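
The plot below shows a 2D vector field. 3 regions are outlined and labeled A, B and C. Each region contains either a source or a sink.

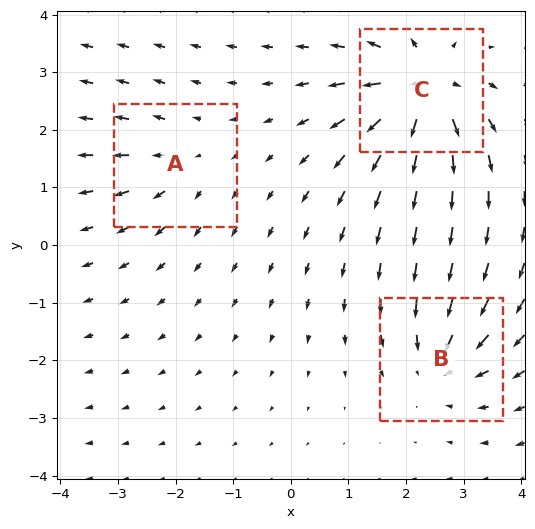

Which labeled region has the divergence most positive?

C

Divergence at each region's feature centre — A: about +2, B: about -4, C: about +6. Region C is most positive.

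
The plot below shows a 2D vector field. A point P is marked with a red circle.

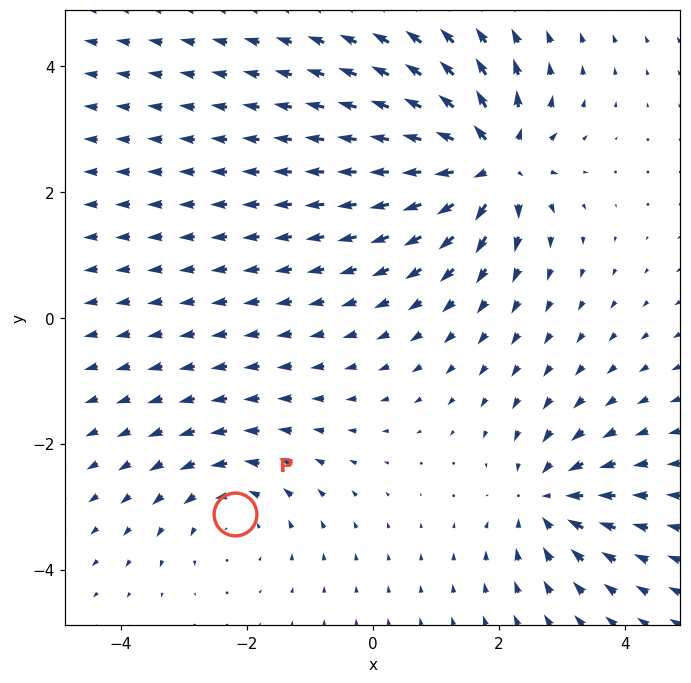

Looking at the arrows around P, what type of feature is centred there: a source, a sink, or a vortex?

At P (-2.2, -3.1) the arrows circulate counterclockwise. Divergence ≈0, curl about +3 — near-zero divergence with nonzero curl is a vortex.

vortex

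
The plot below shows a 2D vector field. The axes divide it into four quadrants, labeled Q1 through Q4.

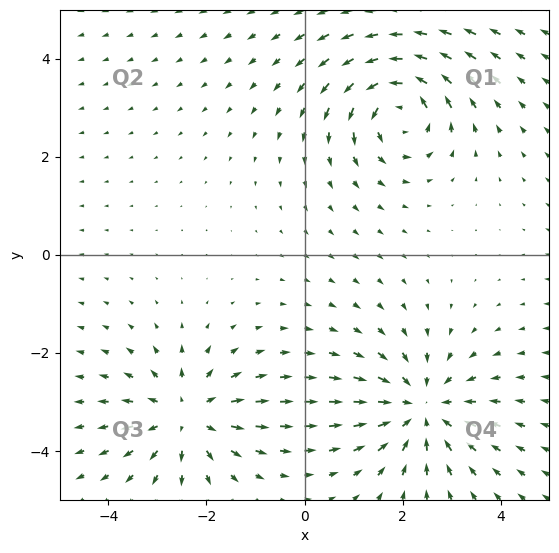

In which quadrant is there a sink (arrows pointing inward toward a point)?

The sink sits at approximately (2.4, -3.1), which lies in quadrant Q4. The divergence there is about -5, negative as expected for a sink.

Q4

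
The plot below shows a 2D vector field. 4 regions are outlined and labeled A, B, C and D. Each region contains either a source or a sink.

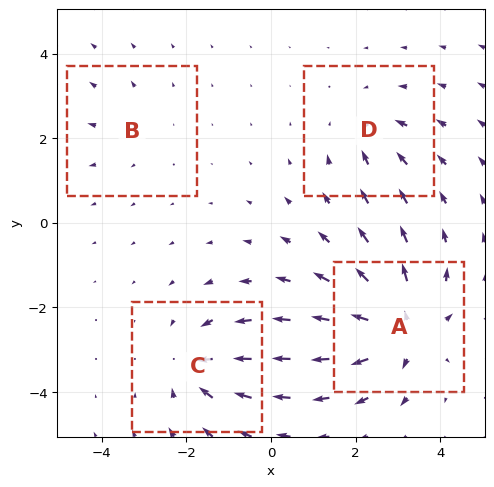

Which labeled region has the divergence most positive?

A

Divergence at each region's feature centre — A: about +8, B: about +2, C: about -5, D: about -4. Region A is most positive.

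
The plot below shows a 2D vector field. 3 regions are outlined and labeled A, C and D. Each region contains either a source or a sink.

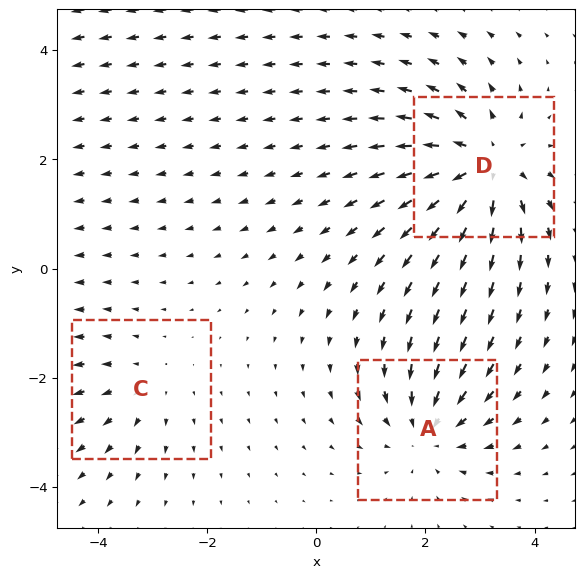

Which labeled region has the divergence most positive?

D

Divergence at each region's feature centre — A: about -3, C: about +2, D: about +5. Region D is most positive.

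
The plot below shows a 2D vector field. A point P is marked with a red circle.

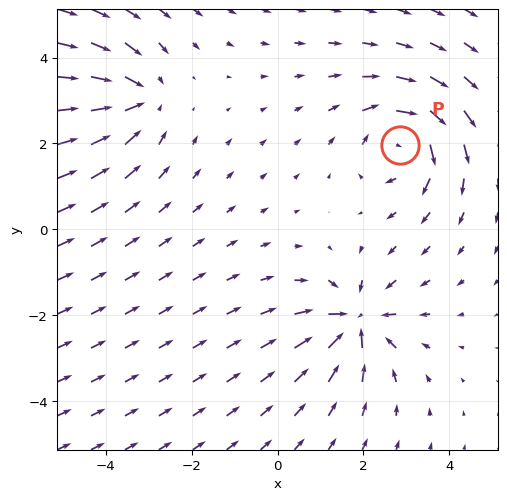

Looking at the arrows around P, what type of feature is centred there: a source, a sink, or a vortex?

At P (2.9, 2.0) the arrows circulate clockwise. Divergence ≈0, curl about -4 — near-zero divergence with nonzero curl is a vortex.

vortex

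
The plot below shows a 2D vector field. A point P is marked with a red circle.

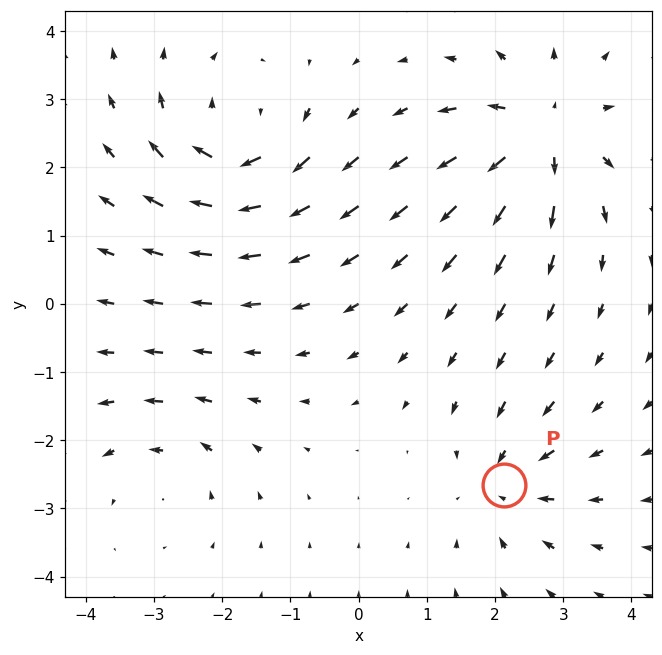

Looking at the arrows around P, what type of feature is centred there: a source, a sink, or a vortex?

sink

At P (2.1, -2.7) the arrows converge inward. Divergence about -3, curl ≈0 — negative divergence with near-zero curl is a sink.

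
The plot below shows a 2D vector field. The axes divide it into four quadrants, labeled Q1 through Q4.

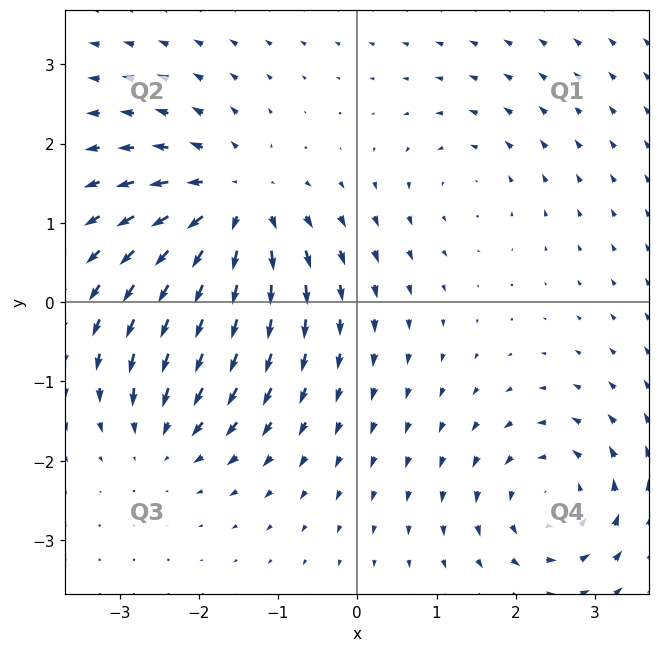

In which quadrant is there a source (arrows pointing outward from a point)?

Q2

The source sits at approximately (-1.6, 1.2), which lies in quadrant Q2. The divergence there is about +6, positive as expected for a source.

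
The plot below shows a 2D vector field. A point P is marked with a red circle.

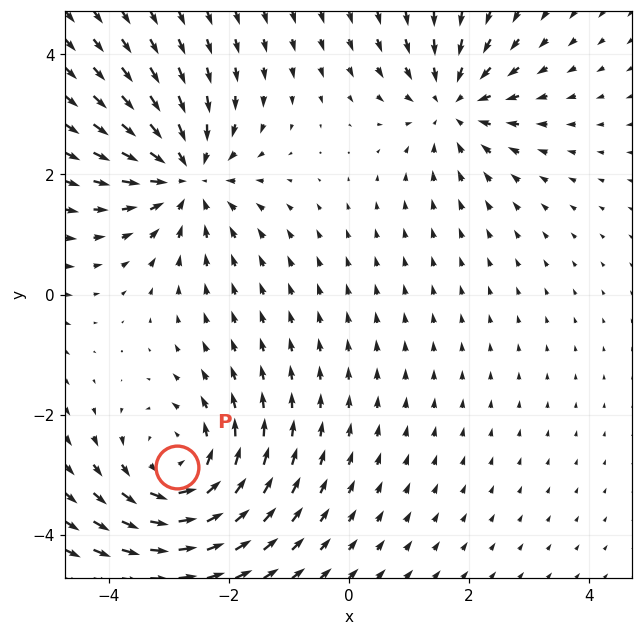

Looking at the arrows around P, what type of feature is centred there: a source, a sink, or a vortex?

At P (-2.9, -2.9) the arrows circulate counterclockwise. Divergence ≈0, curl about +4 — near-zero divergence with nonzero curl is a vortex.

vortex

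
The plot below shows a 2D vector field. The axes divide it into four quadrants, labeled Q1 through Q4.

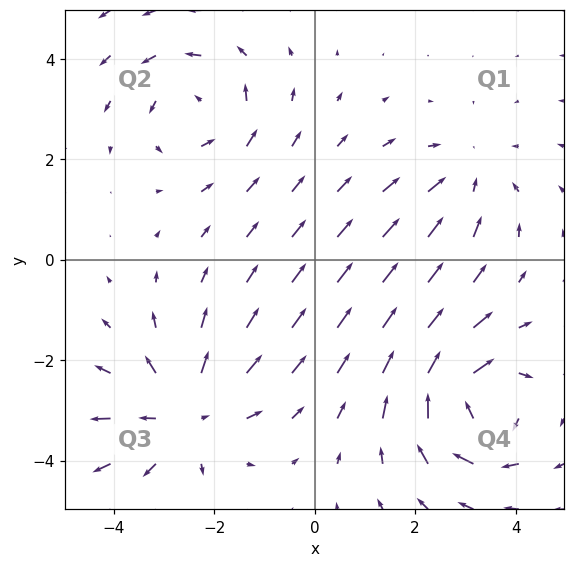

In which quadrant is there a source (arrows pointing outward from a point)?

Q3

The source sits at approximately (-2.6, -3.1), which lies in quadrant Q3. The divergence there is about +4, positive as expected for a source.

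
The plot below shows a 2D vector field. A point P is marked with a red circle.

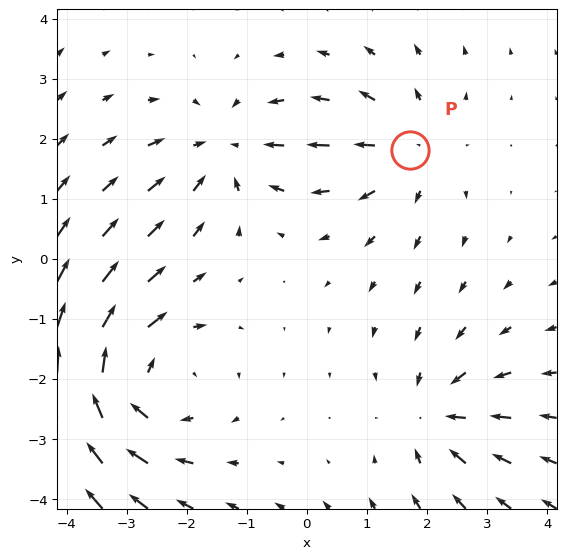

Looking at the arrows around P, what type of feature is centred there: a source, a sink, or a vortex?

At P (1.7, 1.8) the arrows spread outward. Divergence about +3, curl ≈0 — positive divergence with near-zero curl is a source.

source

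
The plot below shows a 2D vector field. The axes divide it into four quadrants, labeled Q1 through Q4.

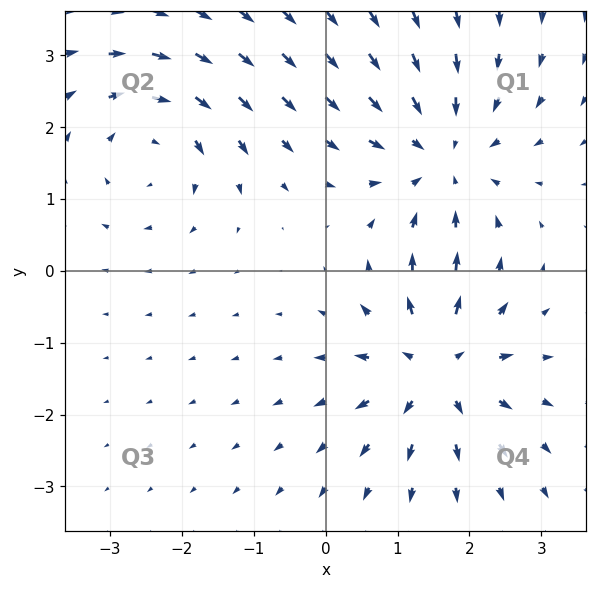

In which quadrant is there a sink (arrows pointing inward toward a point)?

Q1

The sink sits at approximately (1.6, 1.6), which lies in quadrant Q1. The divergence there is about -4, negative as expected for a sink.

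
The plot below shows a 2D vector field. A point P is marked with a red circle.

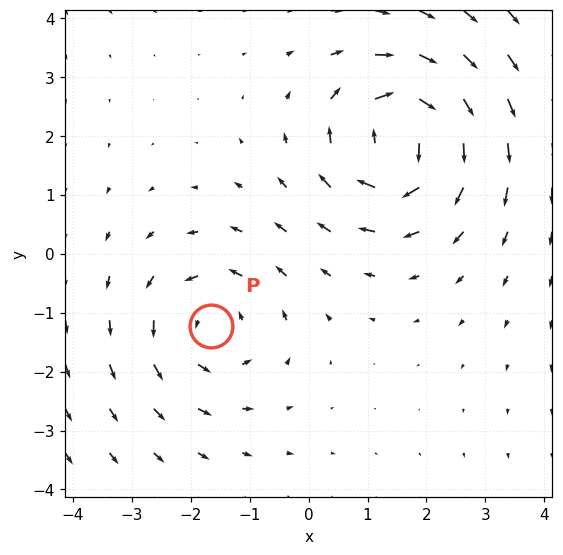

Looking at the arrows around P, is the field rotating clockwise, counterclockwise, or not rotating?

counterclockwise

Near P at (-1.7, -1.2) the arrows circulate counterclockwise. The curl (z-component) there is about +3; positive curl means counterclockwise rotation.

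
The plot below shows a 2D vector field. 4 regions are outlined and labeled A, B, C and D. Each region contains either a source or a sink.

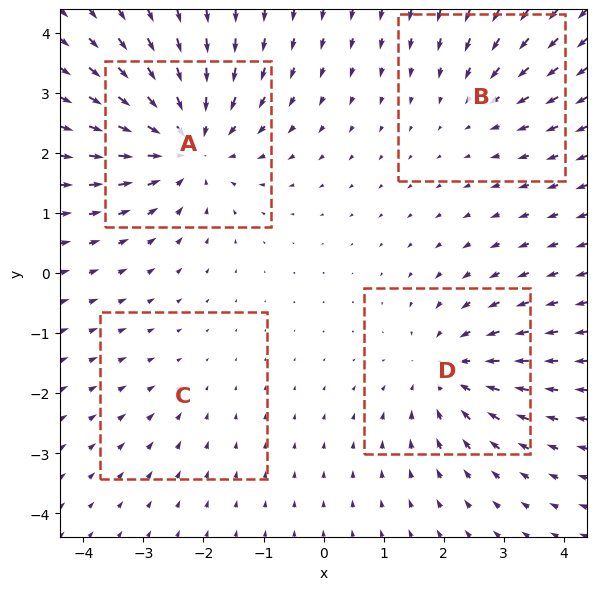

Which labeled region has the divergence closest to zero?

C

Divergence at each region's feature centre — A: about -7, B: about -3, C: about -2, D: about -5. Region C is closest to zero.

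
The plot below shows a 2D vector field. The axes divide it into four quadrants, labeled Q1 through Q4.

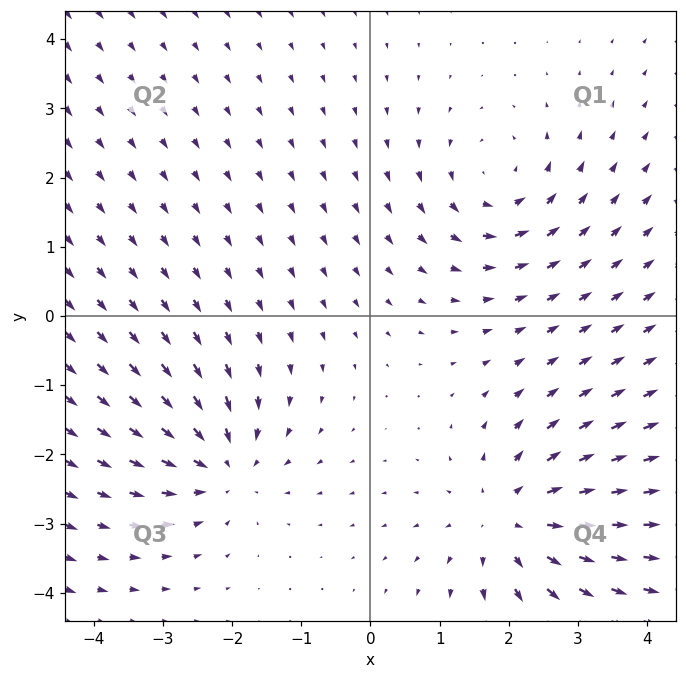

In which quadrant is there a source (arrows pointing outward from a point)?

Q4

The source sits at approximately (2.0, -2.9), which lies in quadrant Q4. The divergence there is about +4, positive as expected for a source.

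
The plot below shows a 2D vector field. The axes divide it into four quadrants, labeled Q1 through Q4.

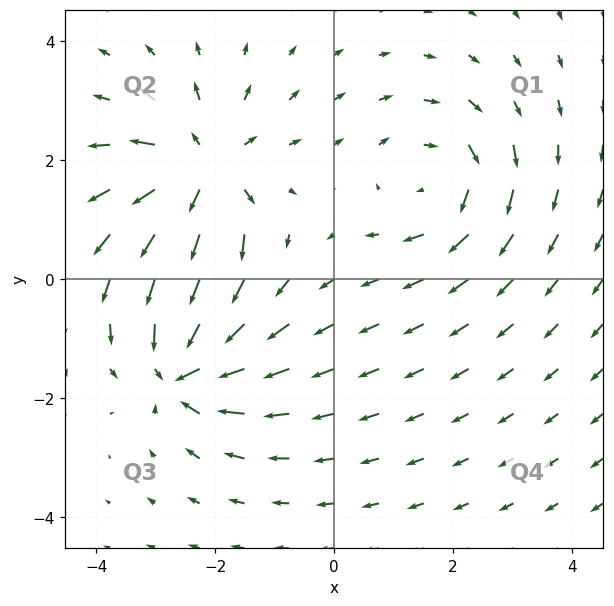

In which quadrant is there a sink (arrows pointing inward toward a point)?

The sink sits at approximately (-2.5, -1.5), which lies in quadrant Q3. The divergence there is about -5, negative as expected for a sink.

Q3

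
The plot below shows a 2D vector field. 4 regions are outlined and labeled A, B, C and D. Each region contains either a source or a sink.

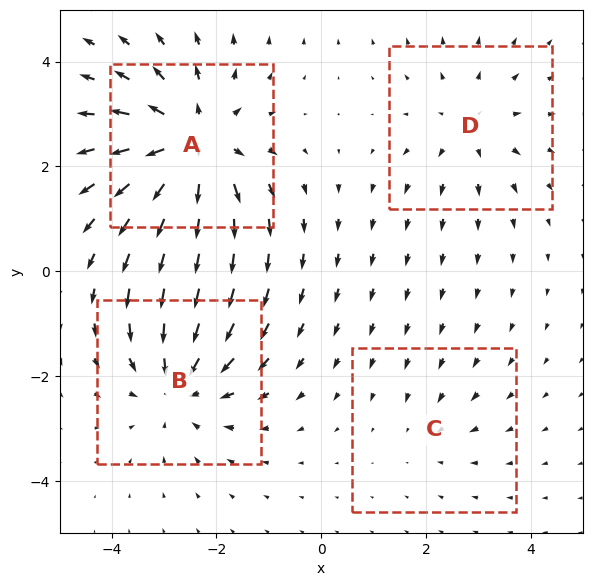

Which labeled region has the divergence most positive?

Divergence at each region's feature centre — A: about +6, B: about -5, C: about -2, D: about +3. Region A is most positive.

A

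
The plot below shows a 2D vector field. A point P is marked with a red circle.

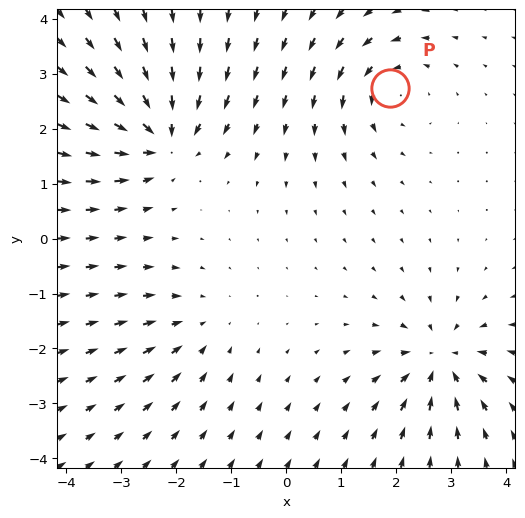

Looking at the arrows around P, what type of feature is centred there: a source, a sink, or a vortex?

At P (1.9, 2.7) the arrows circulate counterclockwise. Divergence ≈0, curl about +4 — near-zero divergence with nonzero curl is a vortex.

vortex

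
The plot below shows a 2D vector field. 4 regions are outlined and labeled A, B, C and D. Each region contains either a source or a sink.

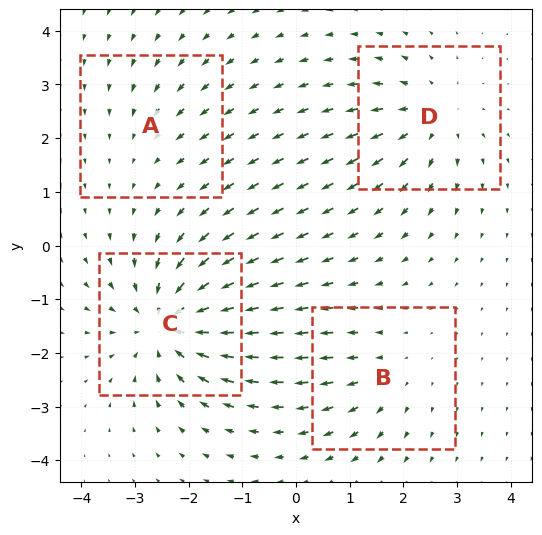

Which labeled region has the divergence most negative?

Divergence at each region's feature centre — A: about -2, B: about +3, C: about -7, D: about +4. Region C is most negative.

C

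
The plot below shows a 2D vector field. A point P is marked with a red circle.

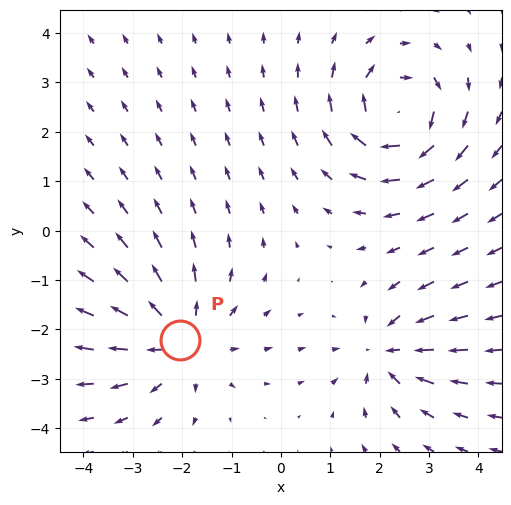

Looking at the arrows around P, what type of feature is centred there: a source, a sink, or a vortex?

At P (-2.0, -2.2) the arrows spread outward. Divergence about +3, curl ≈0 — positive divergence with near-zero curl is a source.

source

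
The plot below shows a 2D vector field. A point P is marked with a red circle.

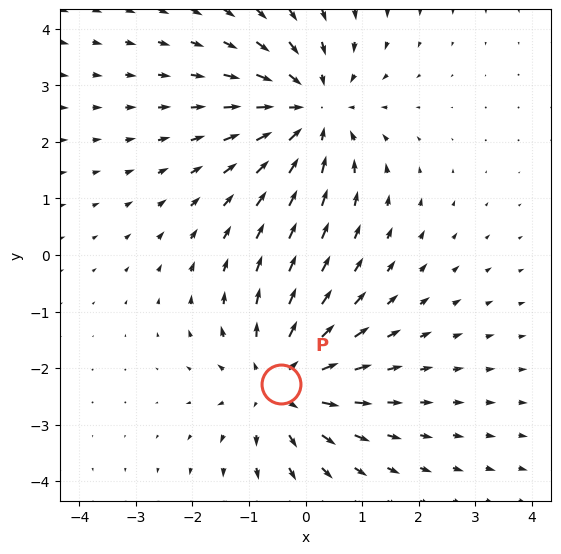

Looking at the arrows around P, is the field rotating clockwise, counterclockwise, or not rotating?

not rotating

Near P at (-0.4, -2.3) the arrows show no circulation. The curl there is ≈0.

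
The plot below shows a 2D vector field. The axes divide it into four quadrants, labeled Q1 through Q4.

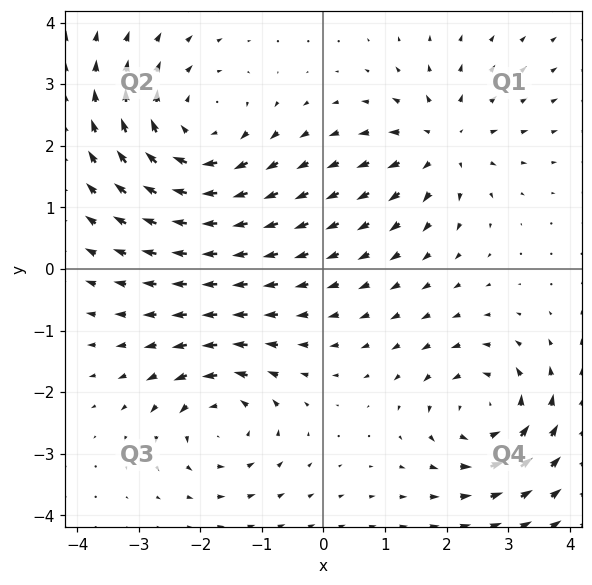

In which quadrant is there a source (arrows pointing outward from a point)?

Q1

The source sits at approximately (2.0, 2.0), which lies in quadrant Q1. The divergence there is about +4, positive as expected for a source.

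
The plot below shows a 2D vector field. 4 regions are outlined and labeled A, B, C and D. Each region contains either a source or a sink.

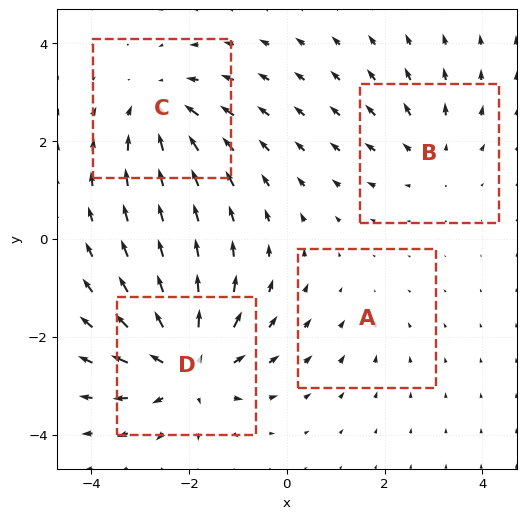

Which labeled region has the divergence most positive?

Divergence at each region's feature centre — A: about -2, B: about +3, C: about -4, D: about +6. Region D is most positive.

D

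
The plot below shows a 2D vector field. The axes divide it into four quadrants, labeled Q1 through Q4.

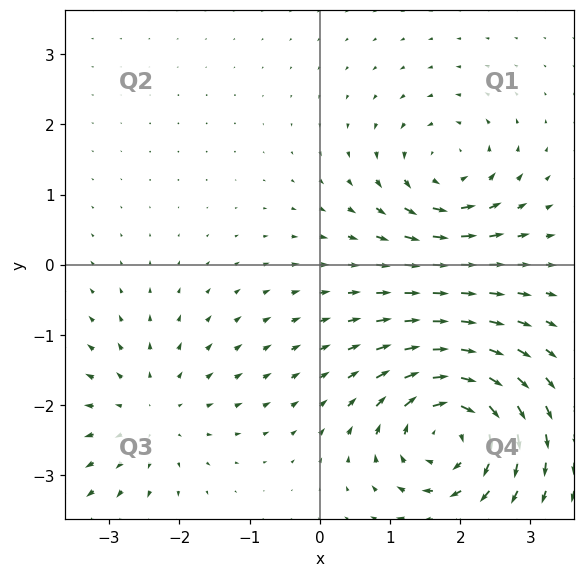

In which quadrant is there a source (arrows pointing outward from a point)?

Q3

The source sits at approximately (-2.4, -2.1), which lies in quadrant Q3. The divergence there is about +3, positive as expected for a source.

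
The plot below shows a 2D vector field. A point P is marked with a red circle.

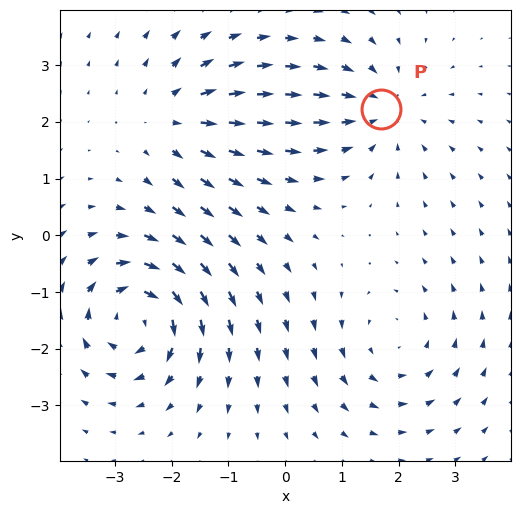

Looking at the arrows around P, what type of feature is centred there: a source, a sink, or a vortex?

sink

At P (1.7, 2.2) the arrows converge inward. Divergence about -3, curl ≈0 — negative divergence with near-zero curl is a sink.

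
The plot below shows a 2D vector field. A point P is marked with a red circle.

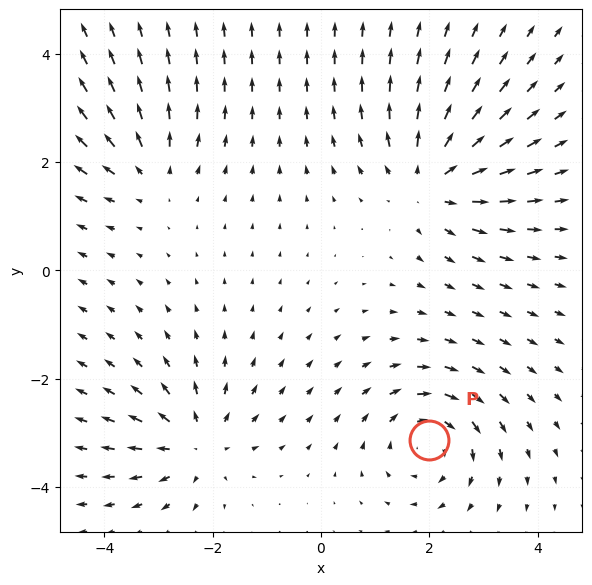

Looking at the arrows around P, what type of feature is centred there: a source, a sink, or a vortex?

vortex

At P (2.0, -3.1) the arrows circulate clockwise. Divergence ≈0, curl about -5 — near-zero divergence with nonzero curl is a vortex.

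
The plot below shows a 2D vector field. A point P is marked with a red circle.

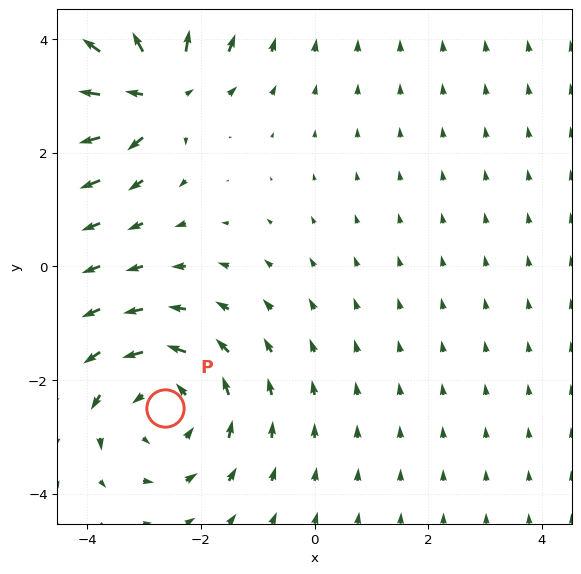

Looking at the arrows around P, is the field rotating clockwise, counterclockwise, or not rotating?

counterclockwise

Near P at (-2.6, -2.5) the arrows circulate counterclockwise. The curl (z-component) there is about +2; positive curl means counterclockwise rotation.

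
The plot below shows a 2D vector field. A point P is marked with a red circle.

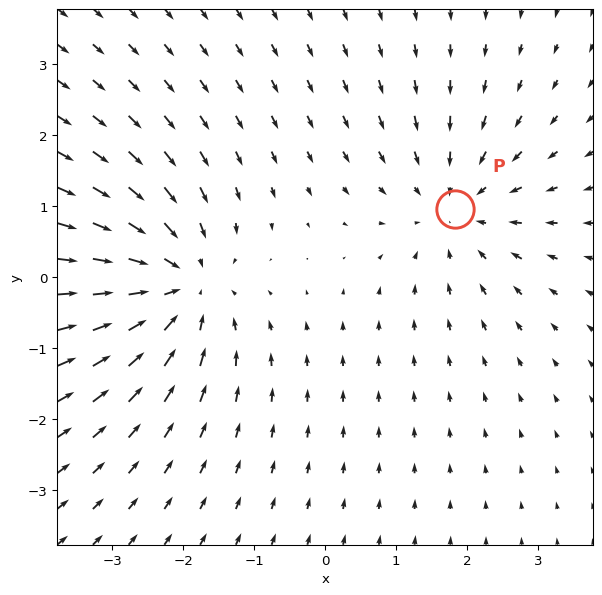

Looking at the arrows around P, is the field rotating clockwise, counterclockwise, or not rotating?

not rotating

Near P at (1.8, 1.0) the arrows show no circulation. The curl there is ≈0.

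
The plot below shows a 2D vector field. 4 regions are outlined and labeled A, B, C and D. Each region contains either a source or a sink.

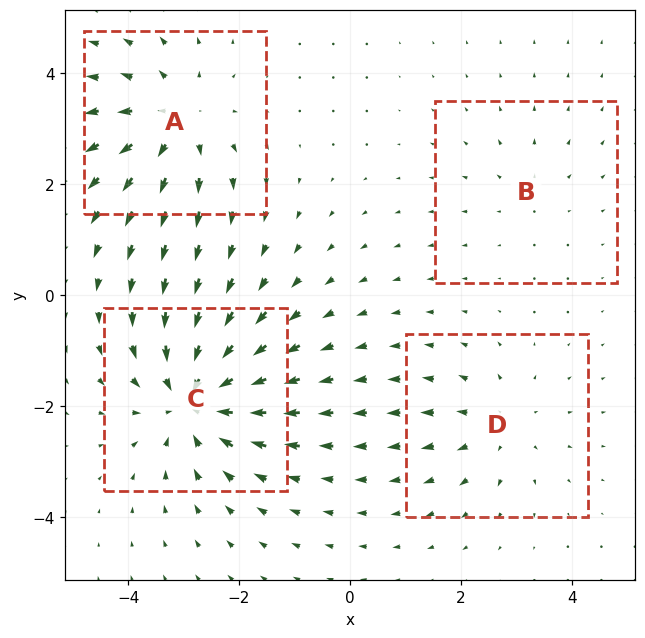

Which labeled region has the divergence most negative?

Divergence at each region's feature centre — A: about +5, B: about +2, C: about -6, D: about +3. Region C is most negative.

C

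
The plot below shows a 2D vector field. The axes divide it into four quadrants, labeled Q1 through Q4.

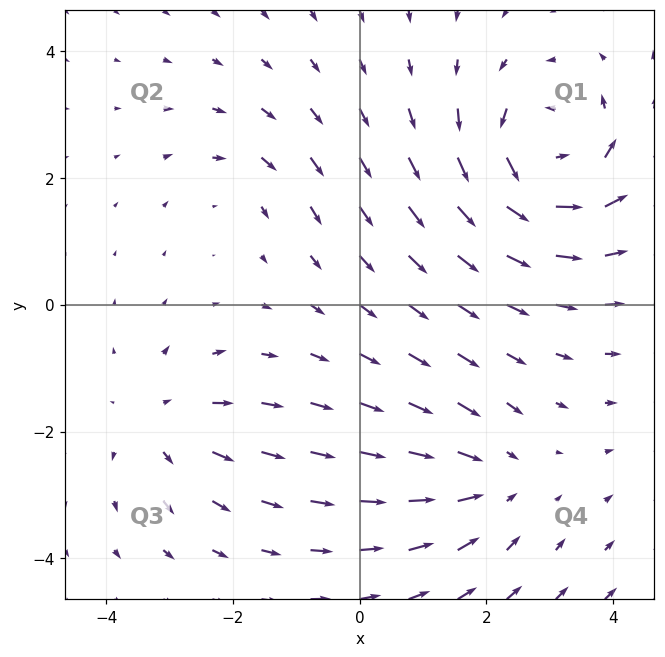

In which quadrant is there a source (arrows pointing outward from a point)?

The source sits at approximately (-3.1, -1.8), which lies in quadrant Q3. The divergence there is about +3, positive as expected for a source.

Q3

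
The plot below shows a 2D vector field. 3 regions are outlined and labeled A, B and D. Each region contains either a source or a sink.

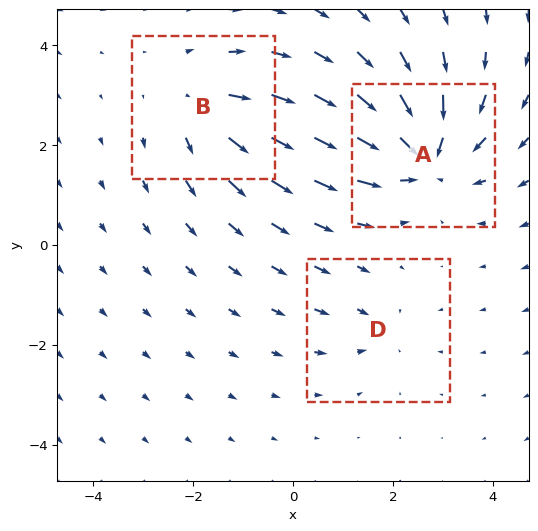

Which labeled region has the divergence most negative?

Divergence at each region's feature centre — A: about -5, B: about +3, D: about -2. Region A is most negative.

A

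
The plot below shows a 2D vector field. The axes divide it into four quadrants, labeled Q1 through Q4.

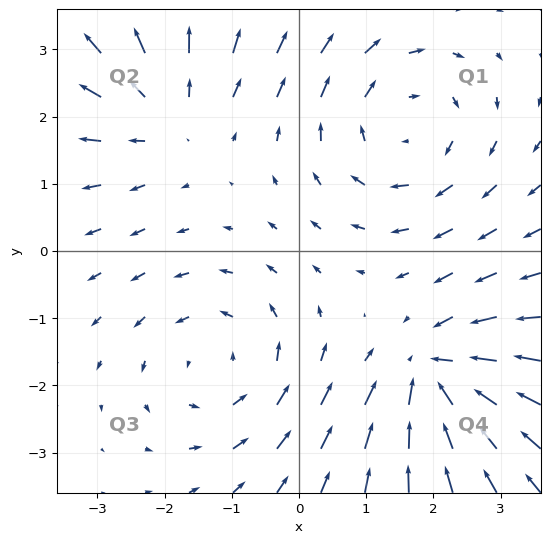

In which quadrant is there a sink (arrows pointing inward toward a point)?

Q4

The sink sits at approximately (2.0, -1.8), which lies in quadrant Q4. The divergence there is about -6, negative as expected for a sink.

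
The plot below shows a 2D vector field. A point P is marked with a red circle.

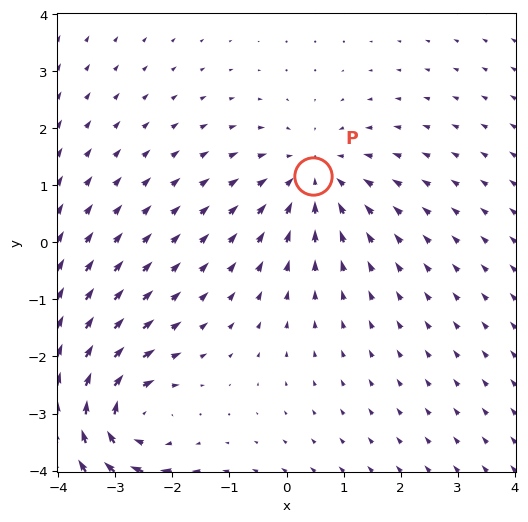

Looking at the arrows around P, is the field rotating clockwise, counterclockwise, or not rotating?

not rotating

Near P at (0.5, 1.2) the arrows show no circulation. The curl there is ≈0.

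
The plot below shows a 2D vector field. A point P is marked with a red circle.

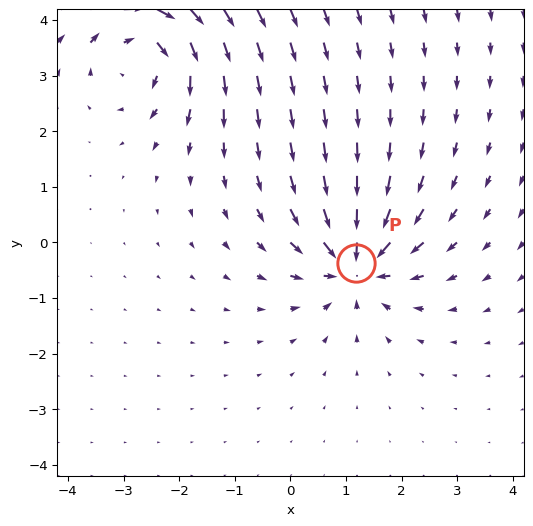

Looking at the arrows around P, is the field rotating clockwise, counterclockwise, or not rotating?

Near P at (1.2, -0.4) the arrows show no circulation. The curl there is ≈0.

not rotating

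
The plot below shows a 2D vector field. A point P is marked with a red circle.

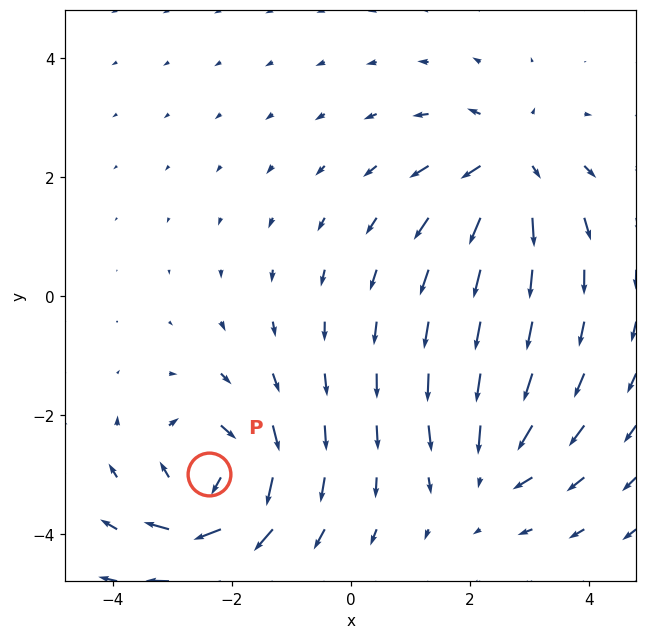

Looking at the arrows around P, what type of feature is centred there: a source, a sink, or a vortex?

vortex

At P (-2.4, -3.0) the arrows circulate clockwise. Divergence ≈0, curl about -6 — near-zero divergence with nonzero curl is a vortex.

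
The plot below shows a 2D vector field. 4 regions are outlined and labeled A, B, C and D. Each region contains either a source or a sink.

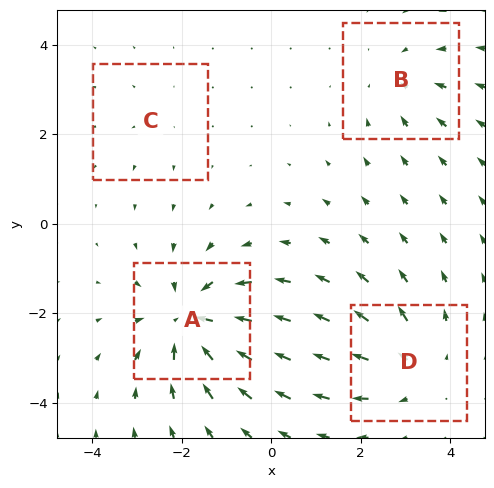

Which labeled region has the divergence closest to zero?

Divergence at each region's feature centre — A: about -7, B: about -3, C: about +2, D: about +4. Region C is closest to zero.

C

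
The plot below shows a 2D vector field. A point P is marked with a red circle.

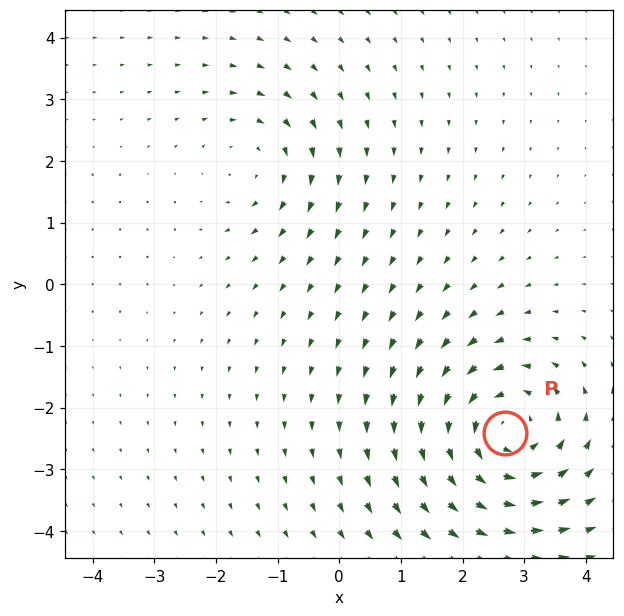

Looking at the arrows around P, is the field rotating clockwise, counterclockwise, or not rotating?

Near P at (2.7, -2.4) the arrows circulate counterclockwise. The curl (z-component) there is about +5; positive curl means counterclockwise rotation.

counterclockwise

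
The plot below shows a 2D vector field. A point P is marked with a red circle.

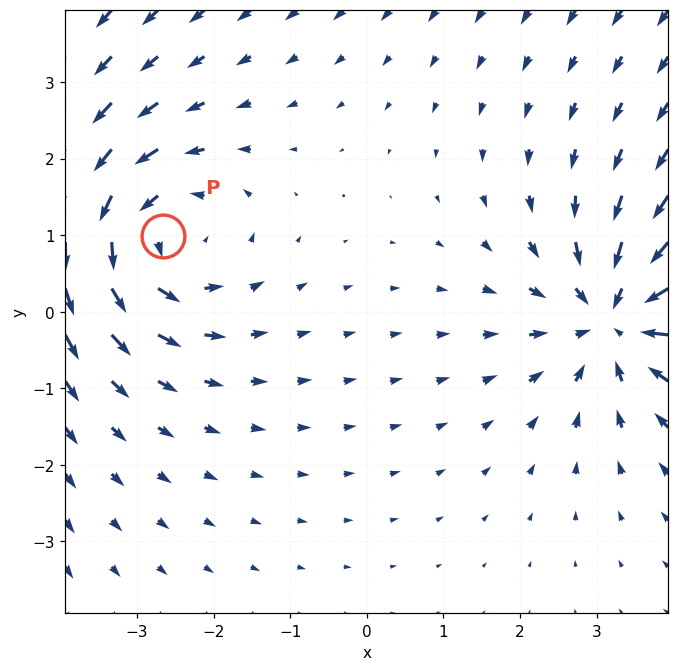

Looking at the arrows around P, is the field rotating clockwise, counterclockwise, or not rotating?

Near P at (-2.7, 1.0) the arrows circulate counterclockwise. The curl (z-component) there is about +4; positive curl means counterclockwise rotation.

counterclockwise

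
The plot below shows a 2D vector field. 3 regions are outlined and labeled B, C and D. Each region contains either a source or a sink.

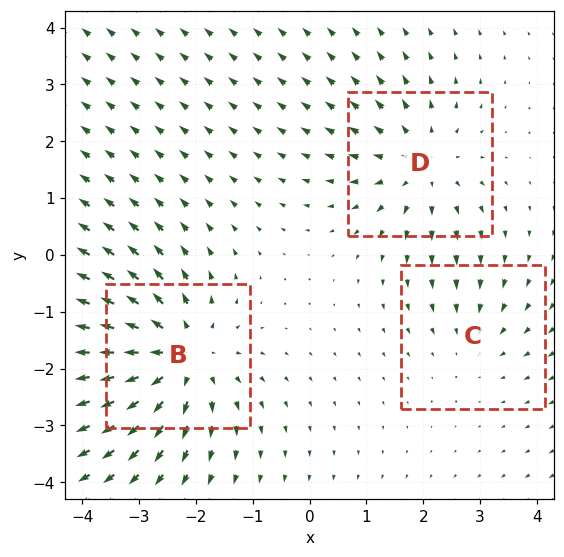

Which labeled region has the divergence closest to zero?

C

Divergence at each region's feature centre — B: about +5, C: about -2, D: about +3. Region C is closest to zero.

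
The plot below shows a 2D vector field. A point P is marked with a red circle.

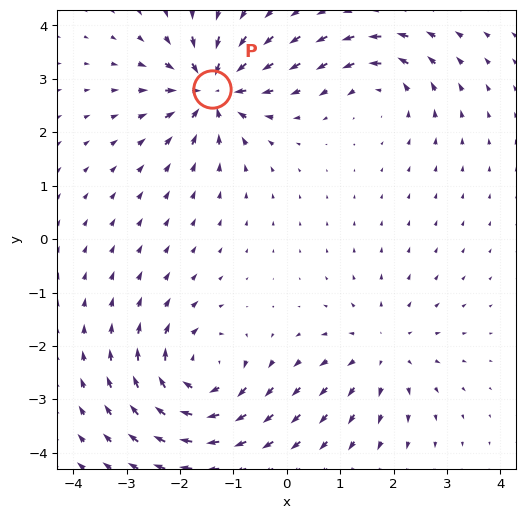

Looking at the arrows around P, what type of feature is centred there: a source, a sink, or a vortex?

At P (-1.4, 2.8) the arrows converge inward. Divergence about -7, curl ≈0 — negative divergence with near-zero curl is a sink.

sink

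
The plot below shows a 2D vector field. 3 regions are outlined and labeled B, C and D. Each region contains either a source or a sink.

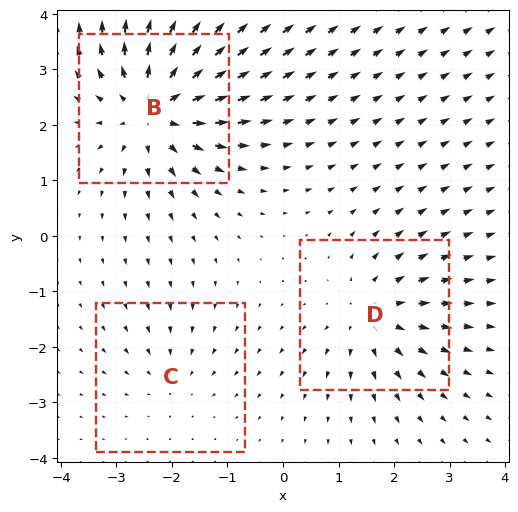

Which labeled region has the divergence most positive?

B

Divergence at each region's feature centre — B: about +6, C: about -2, D: about +4. Region B is most positive.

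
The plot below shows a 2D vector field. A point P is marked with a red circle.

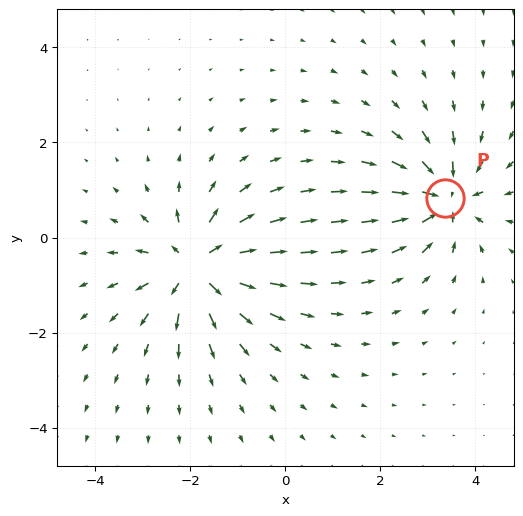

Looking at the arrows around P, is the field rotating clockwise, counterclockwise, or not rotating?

not rotating

Near P at (3.4, 0.8) the arrows show no circulation. The curl there is ≈0.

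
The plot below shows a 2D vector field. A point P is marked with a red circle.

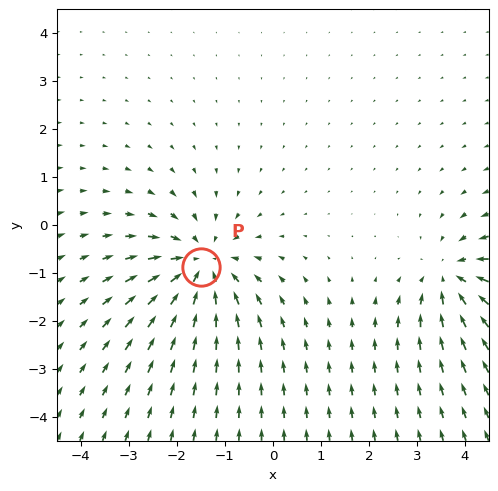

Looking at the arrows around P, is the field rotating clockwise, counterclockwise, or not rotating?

Near P at (-1.5, -0.9) the arrows show no circulation. The curl there is ≈0.

not rotating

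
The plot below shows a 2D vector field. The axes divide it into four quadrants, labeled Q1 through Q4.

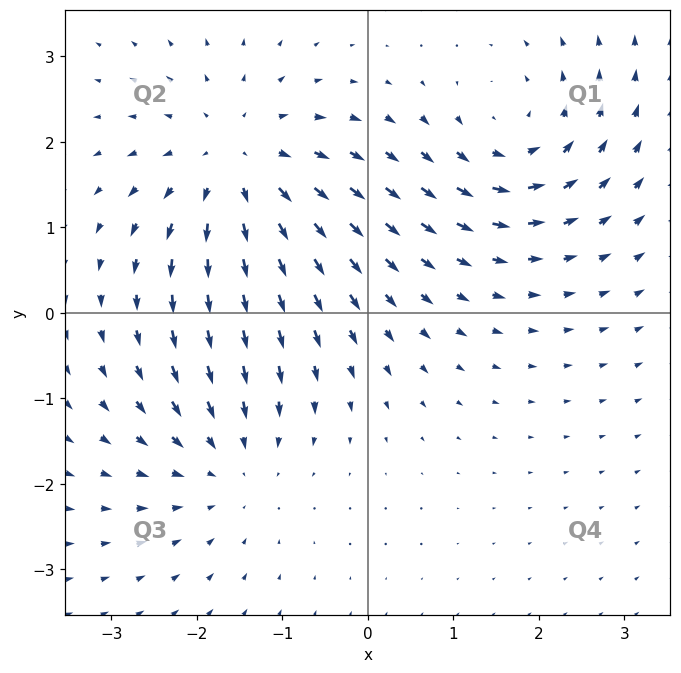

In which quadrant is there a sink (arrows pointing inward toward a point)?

The sink sits at approximately (-1.6, -1.8), which lies in quadrant Q3. The divergence there is about -3, negative as expected for a sink.

Q3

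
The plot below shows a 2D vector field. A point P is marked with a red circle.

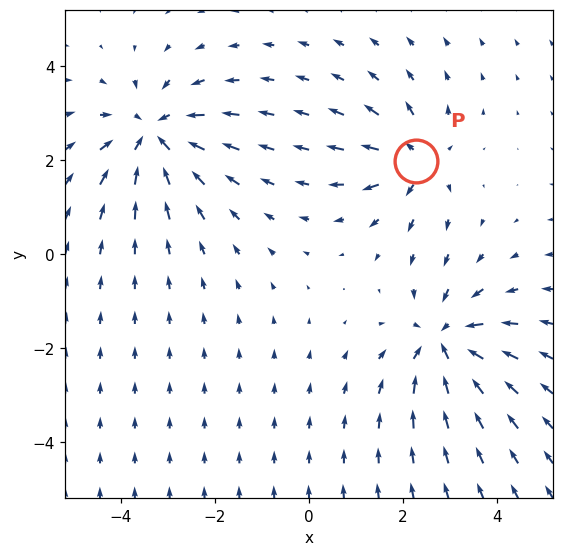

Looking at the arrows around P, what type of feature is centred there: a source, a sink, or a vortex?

At P (2.3, 2.0) the arrows spread outward. Divergence about +4, curl ≈0 — positive divergence with near-zero curl is a source.

source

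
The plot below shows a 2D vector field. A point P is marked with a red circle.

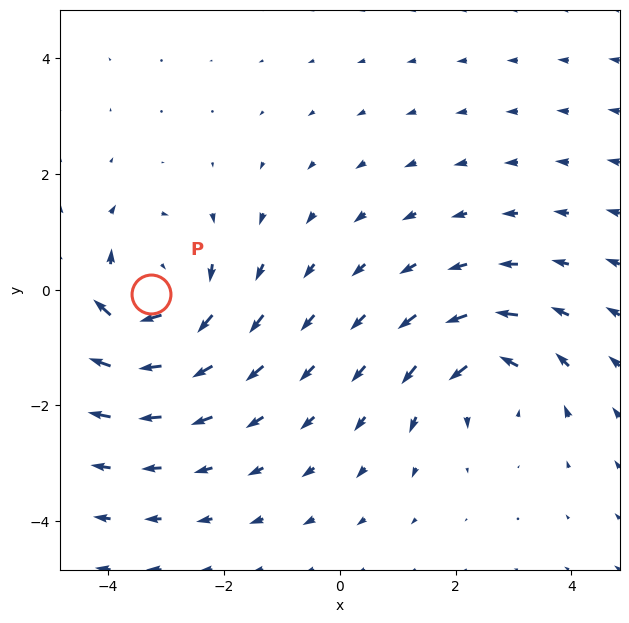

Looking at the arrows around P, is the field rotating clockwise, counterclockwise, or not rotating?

clockwise

Near P at (-3.3, -0.1) the arrows circulate clockwise. The curl (z-component) there is about -4; negative curl means clockwise rotation.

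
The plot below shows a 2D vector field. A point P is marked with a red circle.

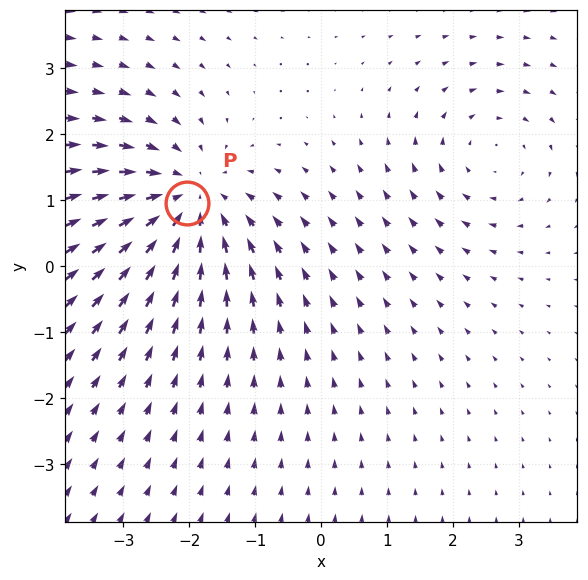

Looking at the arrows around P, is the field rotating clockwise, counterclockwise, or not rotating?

Near P at (-2.0, 1.0) the arrows show no circulation. The curl there is ≈0.

not rotating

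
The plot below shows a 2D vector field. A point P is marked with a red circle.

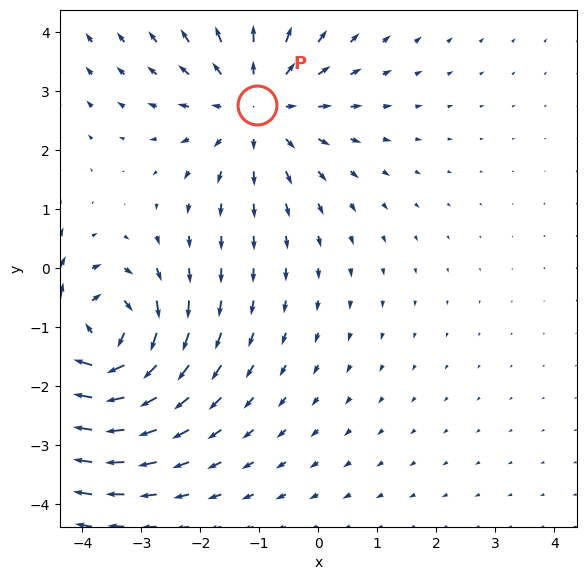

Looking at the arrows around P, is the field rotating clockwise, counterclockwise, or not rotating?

Near P at (-1.0, 2.8) the arrows show no circulation. The curl there is ≈0.

not rotating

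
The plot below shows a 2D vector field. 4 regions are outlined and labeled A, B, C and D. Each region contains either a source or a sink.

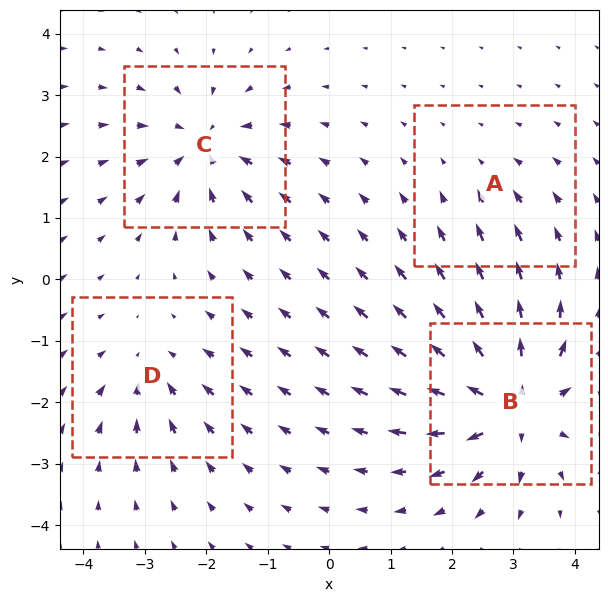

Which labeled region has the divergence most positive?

B

Divergence at each region's feature centre — A: about -2, B: about +8, C: about -6, D: about -4. Region B is most positive.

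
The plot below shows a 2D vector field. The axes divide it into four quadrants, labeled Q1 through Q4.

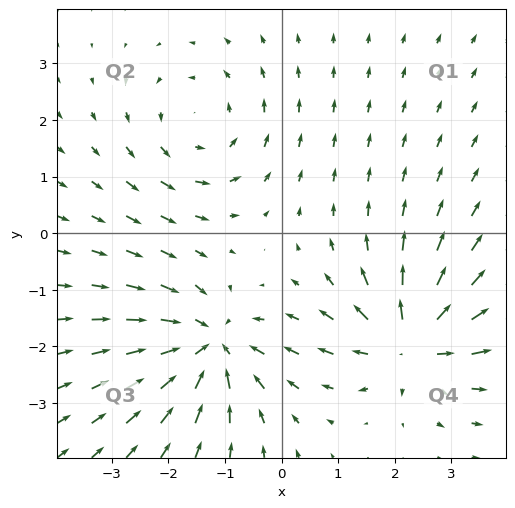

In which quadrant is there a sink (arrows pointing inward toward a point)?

Q3

The sink sits at approximately (-1.3, -2.0), which lies in quadrant Q3. The divergence there is about -5, negative as expected for a sink.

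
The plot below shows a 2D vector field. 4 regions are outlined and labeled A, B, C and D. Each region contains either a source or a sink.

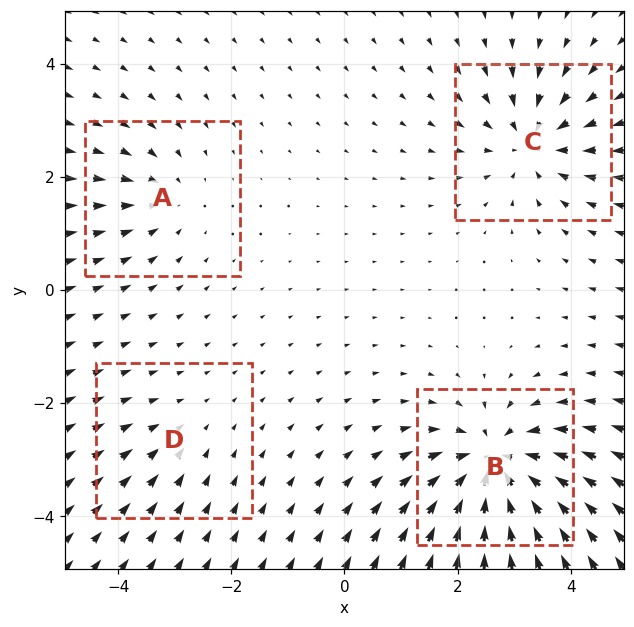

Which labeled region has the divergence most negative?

Divergence at each region's feature centre — A: about -3, B: about -8, C: about -5, D: about -2. Region B is most negative.

B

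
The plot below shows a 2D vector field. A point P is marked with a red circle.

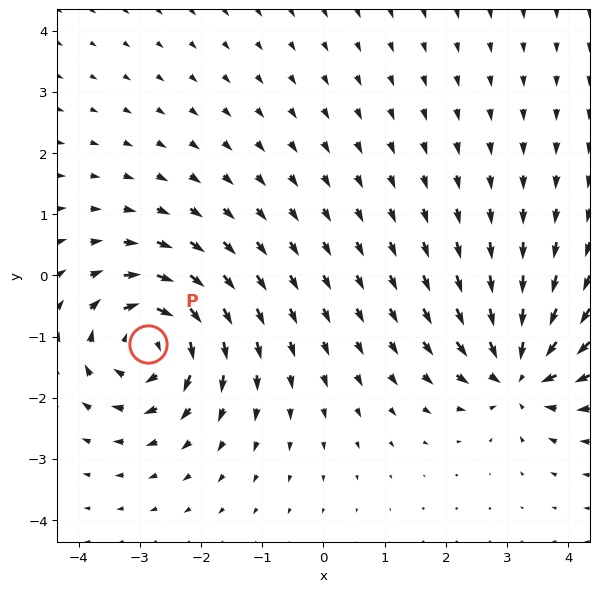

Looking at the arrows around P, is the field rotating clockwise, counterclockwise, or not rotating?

Near P at (-2.9, -1.1) the arrows circulate clockwise. The curl (z-component) there is about -5; negative curl means clockwise rotation.

clockwise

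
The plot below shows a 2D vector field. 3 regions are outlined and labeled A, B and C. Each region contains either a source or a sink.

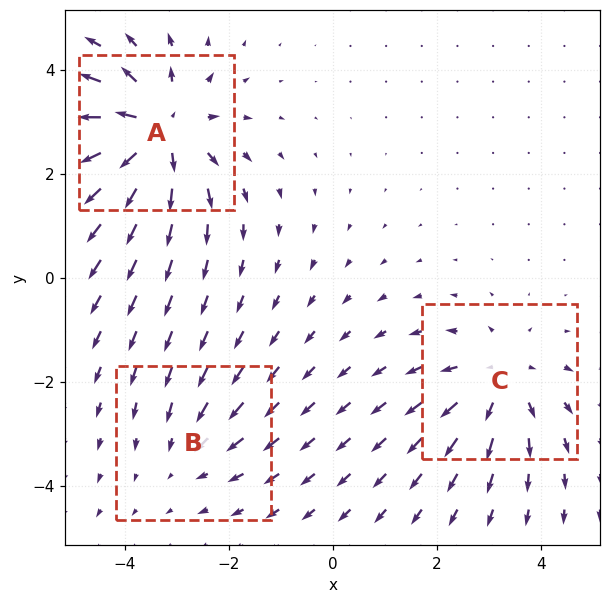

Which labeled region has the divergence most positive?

A

Divergence at each region's feature centre — A: about +5, B: about -2, C: about +3. Region A is most positive.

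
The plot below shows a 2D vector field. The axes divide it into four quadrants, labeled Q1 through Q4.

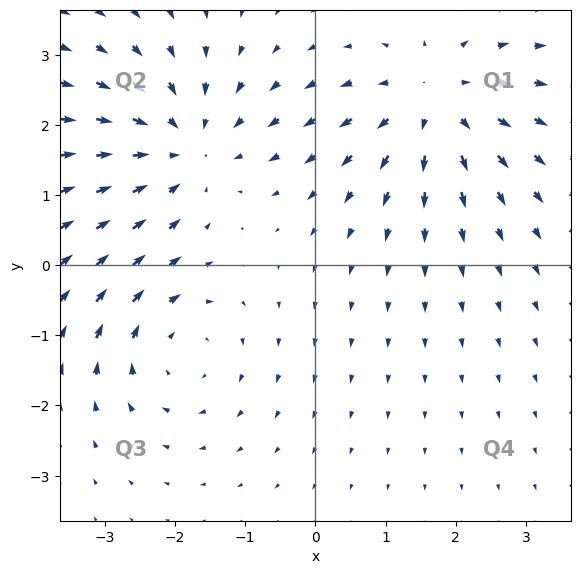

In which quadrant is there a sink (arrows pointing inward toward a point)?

The sink sits at approximately (-1.9, 1.7), which lies in quadrant Q2. The divergence there is about -4, negative as expected for a sink.

Q2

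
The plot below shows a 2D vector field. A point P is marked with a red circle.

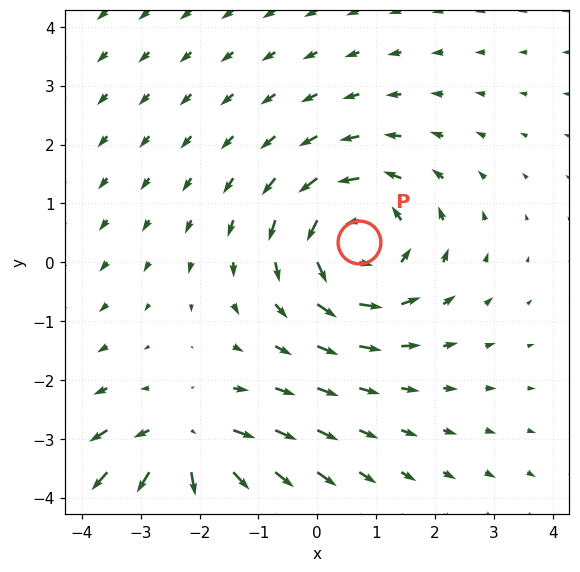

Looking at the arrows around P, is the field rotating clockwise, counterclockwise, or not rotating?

Near P at (0.7, 0.3) the arrows circulate counterclockwise. The curl (z-component) there is about +5; positive curl means counterclockwise rotation.

counterclockwise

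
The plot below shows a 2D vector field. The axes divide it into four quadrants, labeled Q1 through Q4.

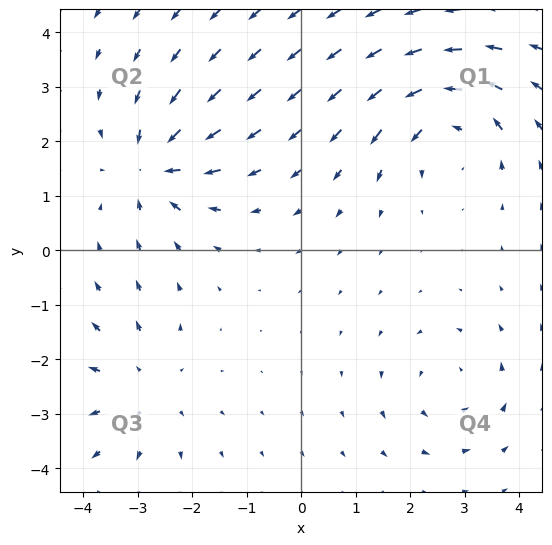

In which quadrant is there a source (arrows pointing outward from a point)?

Q3

The source sits at approximately (-2.9, -2.5), which lies in quadrant Q3. The divergence there is about +3, positive as expected for a source.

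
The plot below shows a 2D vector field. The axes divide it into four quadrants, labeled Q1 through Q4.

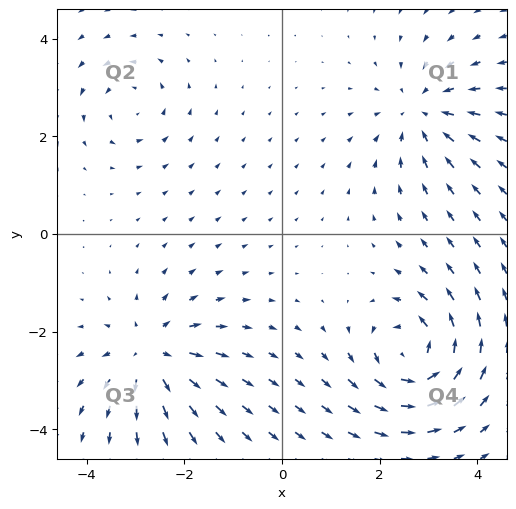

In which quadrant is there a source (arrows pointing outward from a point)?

The source sits at approximately (-2.7, -2.5), which lies in quadrant Q3. The divergence there is about +5, positive as expected for a source.

Q3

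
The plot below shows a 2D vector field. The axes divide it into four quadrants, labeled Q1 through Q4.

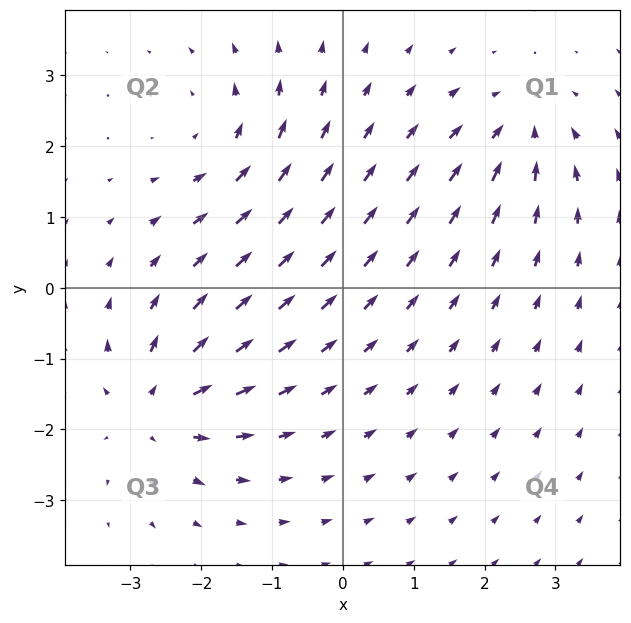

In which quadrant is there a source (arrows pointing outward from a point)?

The source sits at approximately (-2.7, -1.7), which lies in quadrant Q3. The divergence there is about +5, positive as expected for a source.

Q3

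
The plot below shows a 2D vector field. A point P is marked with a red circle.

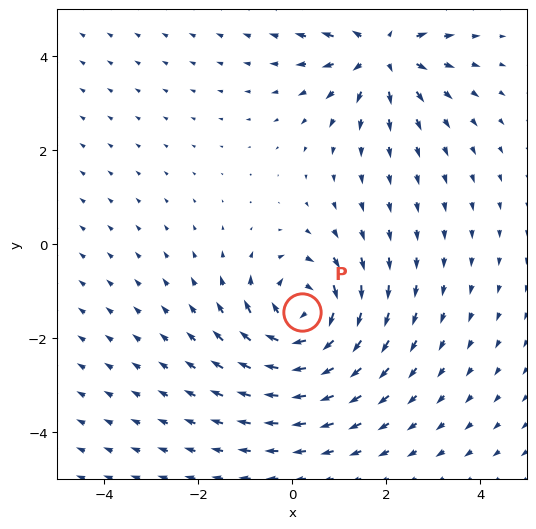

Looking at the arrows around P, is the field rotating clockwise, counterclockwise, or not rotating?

Near P at (0.2, -1.5) the arrows circulate clockwise. The curl (z-component) there is about -4; negative curl means clockwise rotation.

clockwise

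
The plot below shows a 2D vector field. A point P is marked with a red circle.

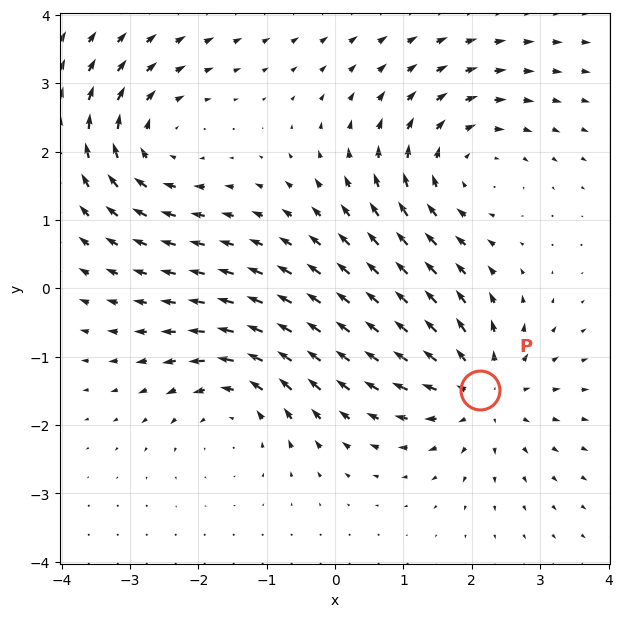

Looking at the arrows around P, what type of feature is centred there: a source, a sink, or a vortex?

At P (2.1, -1.5) the arrows spread outward. Divergence about +4, curl ≈0 — positive divergence with near-zero curl is a source.

source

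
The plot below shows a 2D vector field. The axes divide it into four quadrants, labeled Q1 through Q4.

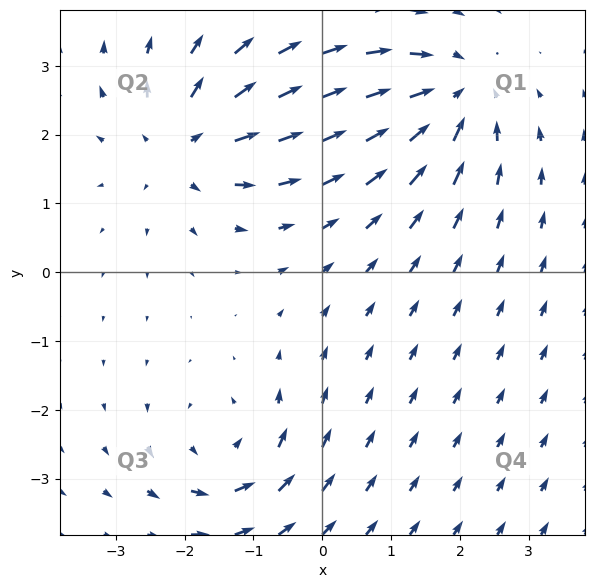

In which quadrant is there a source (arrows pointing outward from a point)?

Q2

The source sits at approximately (-2.0, 1.8), which lies in quadrant Q2. The divergence there is about +4, positive as expected for a source.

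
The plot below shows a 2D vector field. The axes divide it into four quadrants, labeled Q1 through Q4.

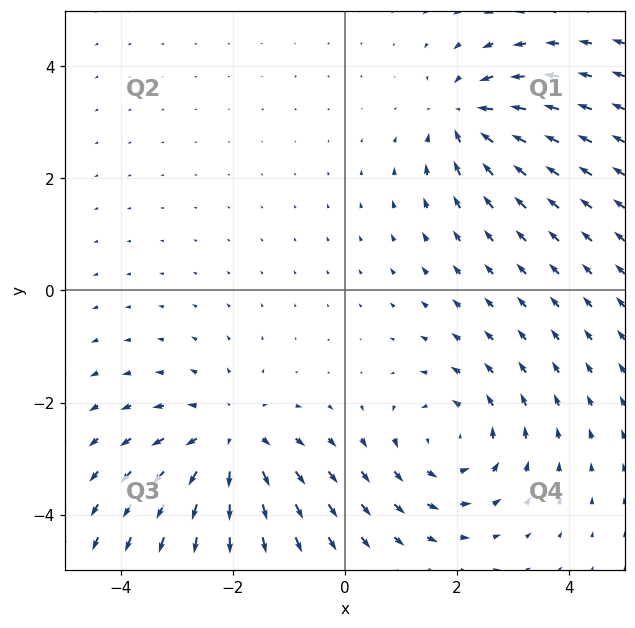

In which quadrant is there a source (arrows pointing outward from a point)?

Q3

The source sits at approximately (-2.0, -2.7), which lies in quadrant Q3. The divergence there is about +4, positive as expected for a source.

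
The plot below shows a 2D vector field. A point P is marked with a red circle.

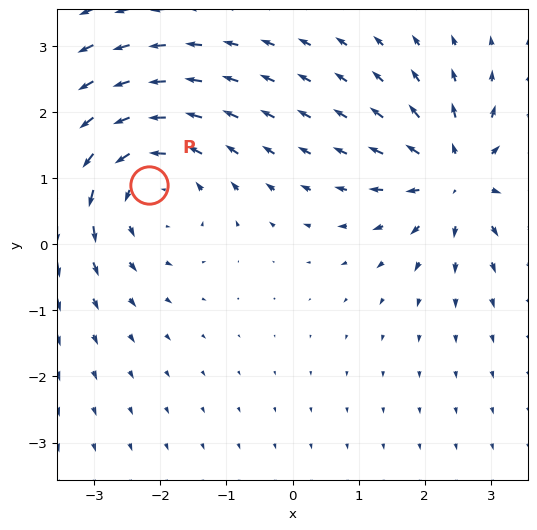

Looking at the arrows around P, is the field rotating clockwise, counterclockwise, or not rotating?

Near P at (-2.2, 0.9) the arrows circulate counterclockwise. The curl (z-component) there is about +3; positive curl means counterclockwise rotation.

counterclockwise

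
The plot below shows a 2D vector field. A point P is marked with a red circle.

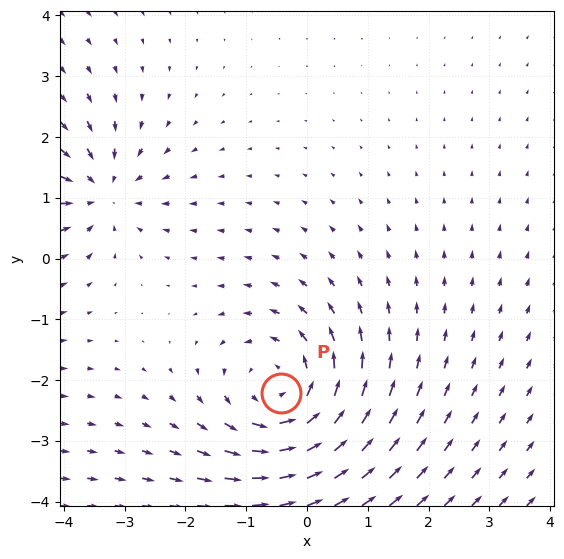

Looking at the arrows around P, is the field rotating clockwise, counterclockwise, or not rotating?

counterclockwise

Near P at (-0.4, -2.2) the arrows circulate counterclockwise. The curl (z-component) there is about +4; positive curl means counterclockwise rotation.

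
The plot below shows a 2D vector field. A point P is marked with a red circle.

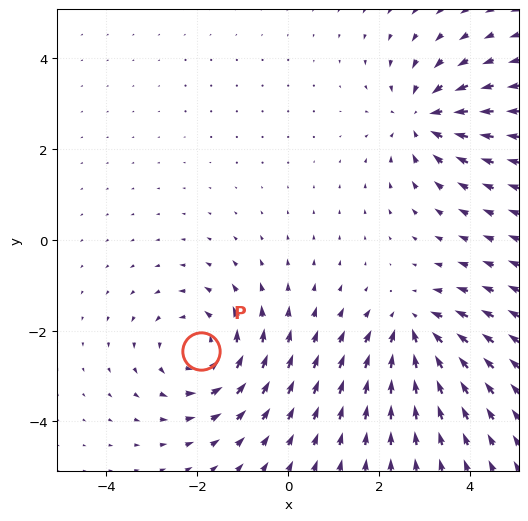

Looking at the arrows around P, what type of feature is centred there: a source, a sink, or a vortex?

At P (-1.9, -2.4) the arrows circulate counterclockwise. Divergence ≈0, curl about +3 — near-zero divergence with nonzero curl is a vortex.

vortex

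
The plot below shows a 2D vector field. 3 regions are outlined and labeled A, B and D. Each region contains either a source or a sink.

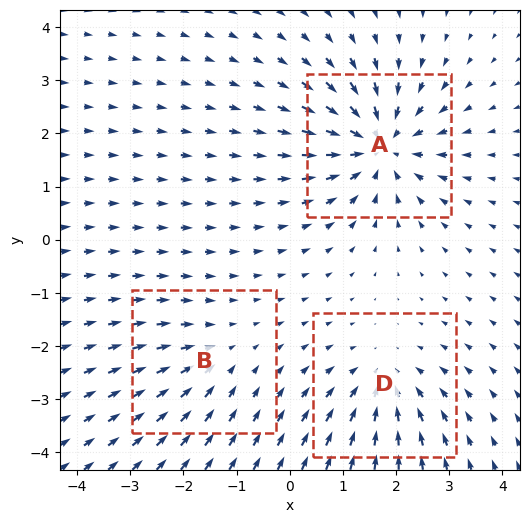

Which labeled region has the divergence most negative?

A

Divergence at each region's feature centre — A: about -5, B: about -2, D: about -3. Region A is most negative.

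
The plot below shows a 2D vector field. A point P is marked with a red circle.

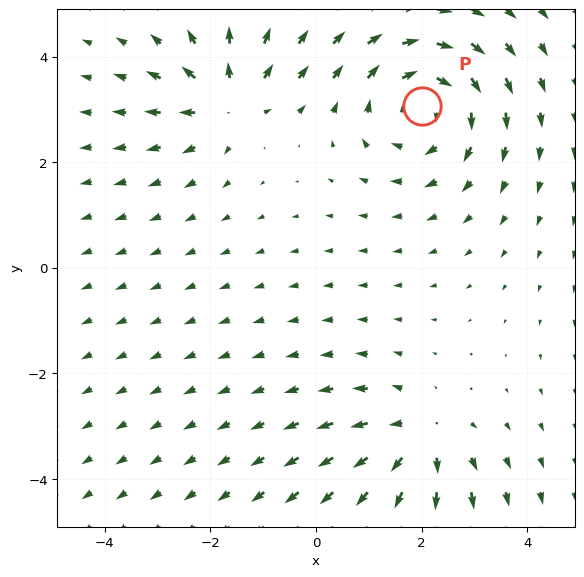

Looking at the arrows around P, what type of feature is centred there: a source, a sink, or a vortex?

At P (2.0, 3.1) the arrows circulate clockwise. Divergence ≈0, curl about -4 — near-zero divergence with nonzero curl is a vortex.

vortex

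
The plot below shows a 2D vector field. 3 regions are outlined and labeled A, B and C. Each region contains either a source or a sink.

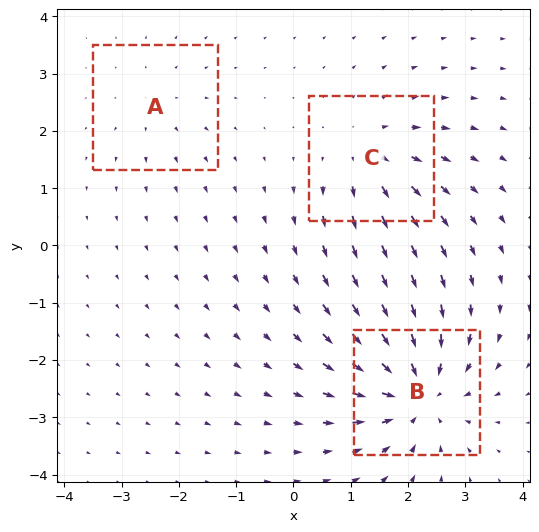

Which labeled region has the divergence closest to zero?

Divergence at each region's feature centre — A: about +2, B: about -5, C: about +3. Region A is closest to zero.

A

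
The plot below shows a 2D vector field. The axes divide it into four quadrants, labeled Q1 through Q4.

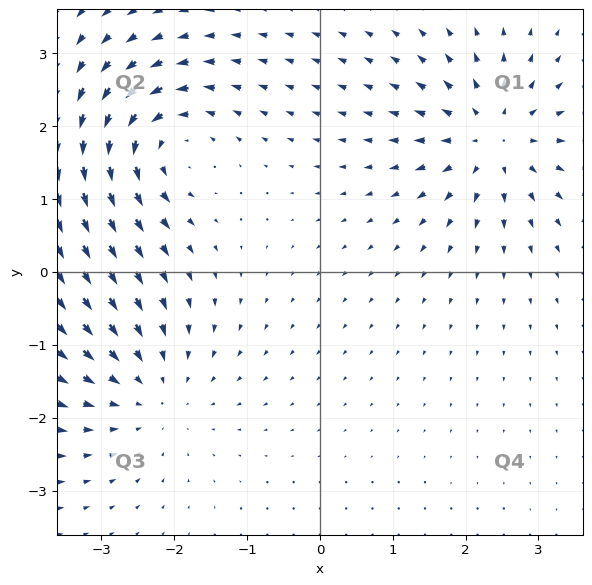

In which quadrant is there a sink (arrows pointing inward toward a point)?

Q3

The sink sits at approximately (-2.3, -1.7), which lies in quadrant Q3. The divergence there is about -3, negative as expected for a sink.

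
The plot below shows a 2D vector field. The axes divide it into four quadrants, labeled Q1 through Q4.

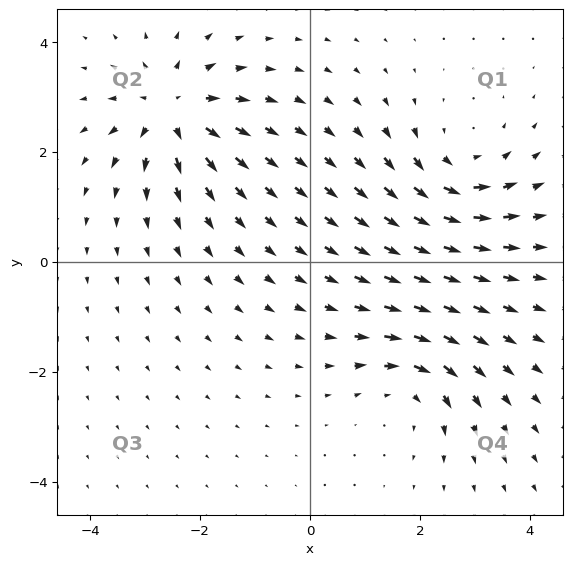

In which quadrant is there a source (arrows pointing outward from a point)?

Q2

The source sits at approximately (-2.5, 2.7), which lies in quadrant Q2. The divergence there is about +6, positive as expected for a source.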